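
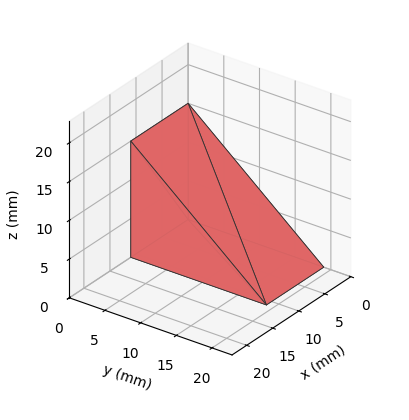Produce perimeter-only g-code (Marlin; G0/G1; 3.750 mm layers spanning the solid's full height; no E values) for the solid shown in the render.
Reading the render: the shape is a wedge (ramp): 11 × 19 mm base, rising to 15 mm along the y=0 edge and sloping linearly to z=0 at y=19 (dimensions read to the nearest mm from the axis ticks). For the g-code, the solid's height is divided into equal slices at the stated Δz and each level perimeter traced with G1 moves after a G0 lift.

; perimeter-only toolpath
G21 ; units = mm
G90 ; absolute positioning
G28 ; home
; layer 1
G0 Z3.750
G0 X0.000 Y0.000
G1 X11.000 Y0.000
G1 X11.000 Y14.250
G1 X0.000 Y14.250
G1 X0.000 Y0.000
; layer 2
G0 Z7.500
G0 X0.000 Y0.000
G1 X11.000 Y0.000
G1 X11.000 Y9.500
G1 X0.000 Y9.500
G1 X0.000 Y0.000
; layer 3
G0 Z11.250
G0 X0.000 Y0.000
G1 X11.000 Y0.000
G1 X11.000 Y4.750
G1 X0.000 Y4.750
G1 X0.000 Y0.000
M2 ; end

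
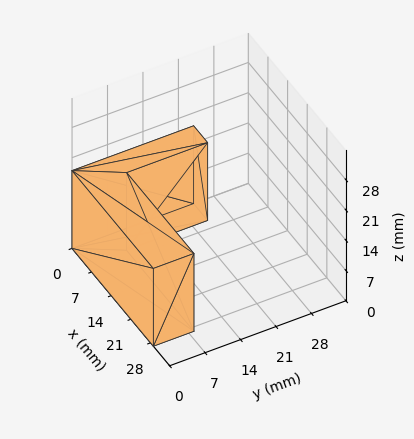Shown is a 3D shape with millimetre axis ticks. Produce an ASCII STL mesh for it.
Reading the render: the shape is an L-shaped prism: outer 29 × 24 mm, arm thicknesses ≈ 8 mm (horizontal) and 5 mm (vertical), extruded 18 mm in z (dimensions read to the nearest mm from the axis ticks). For the STL, each face is triangulated and given an outward normal.

solid part
  facet normal 0.0000 0.0000 -1.0000
    outer loop
      vertex 29.0 8.0 0.0
      vertex 29.0 0.0 0.0
      vertex 0.0 0.0 0.0
    endloop
  endfacet
  facet normal 0.0000 0.0000 -1.0000
    outer loop
      vertex 5.0 8.0 0.0
      vertex 29.0 8.0 0.0
      vertex 0.0 0.0 0.0
    endloop
  endfacet
  facet normal 0.0000 0.0000 -1.0000
    outer loop
      vertex 5.0 24.0 0.0
      vertex 5.0 8.0 0.0
      vertex 0.0 0.0 0.0
    endloop
  endfacet
  facet normal 0.0000 0.0000 -1.0000
    outer loop
      vertex 0.0 24.0 0.0
      vertex 5.0 24.0 0.0
      vertex 0.0 0.0 0.0
    endloop
  endfacet
  facet normal 0.0000 0.0000 1.0000
    outer loop
      vertex 0.0 0.0 18.0
      vertex 29.0 0.0 18.0
      vertex 29.0 8.0 18.0
    endloop
  endfacet
  facet normal 0.0000 0.0000 1.0000
    outer loop
      vertex 0.0 0.0 18.0
      vertex 29.0 8.0 18.0
      vertex 5.0 8.0 18.0
    endloop
  endfacet
  facet normal 0.0000 0.0000 1.0000
    outer loop
      vertex 0.0 0.0 18.0
      vertex 5.0 8.0 18.0
      vertex 5.0 24.0 18.0
    endloop
  endfacet
  facet normal 0.0000 0.0000 1.0000
    outer loop
      vertex 0.0 0.0 18.0
      vertex 5.0 24.0 18.0
      vertex 0.0 24.0 18.0
    endloop
  endfacet
  facet normal 0.0000 -1.0000 0.0000
    outer loop
      vertex 0.0 0.0 0.0
      vertex 29.0 0.0 0.0
      vertex 29.0 0.0 18.0
    endloop
  endfacet
  facet normal 0.0000 -1.0000 0.0000
    outer loop
      vertex 0.0 0.0 0.0
      vertex 29.0 0.0 18.0
      vertex 0.0 0.0 18.0
    endloop
  endfacet
  facet normal 1.0000 0.0000 0.0000
    outer loop
      vertex 29.0 0.0 0.0
      vertex 29.0 8.0 0.0
      vertex 29.0 8.0 18.0
    endloop
  endfacet
  facet normal 1.0000 0.0000 0.0000
    outer loop
      vertex 29.0 0.0 0.0
      vertex 29.0 8.0 18.0
      vertex 29.0 0.0 18.0
    endloop
  endfacet
  facet normal 0.0000 1.0000 0.0000
    outer loop
      vertex 29.0 8.0 0.0
      vertex 5.0 8.0 0.0
      vertex 5.0 8.0 18.0
    endloop
  endfacet
  facet normal 0.0000 1.0000 0.0000
    outer loop
      vertex 29.0 8.0 0.0
      vertex 5.0 8.0 18.0
      vertex 29.0 8.0 18.0
    endloop
  endfacet
  facet normal 1.0000 0.0000 0.0000
    outer loop
      vertex 5.0 8.0 0.0
      vertex 5.0 24.0 0.0
      vertex 5.0 24.0 18.0
    endloop
  endfacet
  facet normal 1.0000 0.0000 0.0000
    outer loop
      vertex 5.0 8.0 0.0
      vertex 5.0 24.0 18.0
      vertex 5.0 8.0 18.0
    endloop
  endfacet
  facet normal 0.0000 1.0000 0.0000
    outer loop
      vertex 5.0 24.0 0.0
      vertex 0.0 24.0 0.0
      vertex 0.0 24.0 18.0
    endloop
  endfacet
  facet normal 0.0000 1.0000 0.0000
    outer loop
      vertex 5.0 24.0 0.0
      vertex 0.0 24.0 18.0
      vertex 5.0 24.0 18.0
    endloop
  endfacet
  facet normal -1.0000 0.0000 0.0000
    outer loop
      vertex 0.0 24.0 0.0
      vertex 0.0 0.0 0.0
      vertex 0.0 0.0 18.0
    endloop
  endfacet
  facet normal -1.0000 0.0000 0.0000
    outer loop
      vertex 0.0 24.0 0.0
      vertex 0.0 0.0 18.0
      vertex 0.0 24.0 18.0
    endloop
  endfacet
endsolid part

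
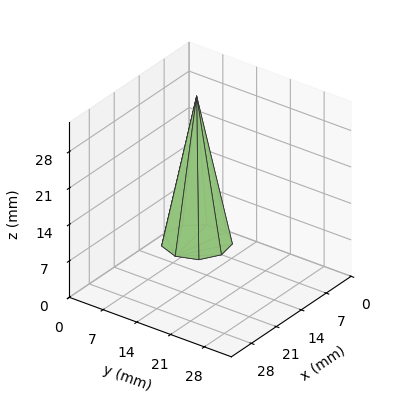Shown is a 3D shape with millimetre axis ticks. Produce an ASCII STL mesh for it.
Reading the render: the shape is a regular 9-sided pyramid, base circumscribed radius ≈ 6 mm, apex at z ≈ 28 mm (dimensions read to the nearest mm from the axis ticks). For the STL, each face is triangulated and given an outward normal.

solid part
  facet normal 0.0000 0.0000 -1.0000
    outer loop
      vertex 7.042 11.909 0.000
      vertex 10.596 9.857 0.000
      vertex 12.000 6.000 0.000
    endloop
  endfacet
  facet normal 0.0000 0.0000 -1.0000
    outer loop
      vertex 3.000 11.196 0.000
      vertex 7.042 11.909 0.000
      vertex 12.000 6.000 0.000
    endloop
  endfacet
  facet normal 0.0000 0.0000 -1.0000
    outer loop
      vertex 0.362 8.052 0.000
      vertex 3.000 11.196 0.000
      vertex 12.000 6.000 0.000
    endloop
  endfacet
  facet normal 0.0000 0.0000 -1.0000
    outer loop
      vertex 0.362 3.948 0.000
      vertex 0.362 8.052 0.000
      vertex 12.000 6.000 0.000
    endloop
  endfacet
  facet normal 0.0000 0.0000 -1.0000
    outer loop
      vertex 3.000 0.804 0.000
      vertex 0.362 3.948 0.000
      vertex 12.000 6.000 0.000
    endloop
  endfacet
  facet normal 0.0000 0.0000 -1.0000
    outer loop
      vertex 7.042 0.091 0.000
      vertex 3.000 0.804 0.000
      vertex 12.000 6.000 0.000
    endloop
  endfacet
  facet normal 0.0000 0.0000 -1.0000
    outer loop
      vertex 10.596 2.143 0.000
      vertex 7.042 0.091 0.000
      vertex 12.000 6.000 0.000
    endloop
  endfacet
  facet normal 0.9212 0.3353 0.1974
    outer loop
      vertex 12.000 6.000 0.000
      vertex 10.596 9.857 0.000
      vertex 6.000 6.000 28.000
    endloop
  endfacet
  facet normal 0.4902 0.8490 0.1974
    outer loop
      vertex 10.596 9.857 0.000
      vertex 7.042 11.909 0.000
      vertex 6.000 6.000 28.000
    endloop
  endfacet
  facet normal -0.1703 0.9654 0.1974
    outer loop
      vertex 7.042 11.909 0.000
      vertex 3.000 11.196 0.000
      vertex 6.000 6.000 28.000
    endloop
  endfacet
  facet normal -0.7510 0.6301 0.1974
    outer loop
      vertex 3.000 11.196 0.000
      vertex 0.362 8.052 0.000
      vertex 6.000 6.000 28.000
    endloop
  endfacet
  facet normal -0.9803 0.0000 0.1974
    outer loop
      vertex 0.362 8.052 0.000
      vertex 0.362 3.948 0.000
      vertex 6.000 6.000 28.000
    endloop
  endfacet
  facet normal -0.7510 -0.6301 0.1974
    outer loop
      vertex 0.362 3.948 0.000
      vertex 3.000 0.804 0.000
      vertex 6.000 6.000 28.000
    endloop
  endfacet
  facet normal -0.1703 -0.9654 0.1974
    outer loop
      vertex 3.000 0.804 0.000
      vertex 7.042 0.091 0.000
      vertex 6.000 6.000 28.000
    endloop
  endfacet
  facet normal 0.4902 -0.8490 0.1974
    outer loop
      vertex 7.042 0.091 0.000
      vertex 10.596 2.143 0.000
      vertex 6.000 6.000 28.000
    endloop
  endfacet
  facet normal 0.9212 -0.3353 0.1974
    outer loop
      vertex 10.596 2.143 0.000
      vertex 12.000 6.000 0.000
      vertex 6.000 6.000 28.000
    endloop
  endfacet
endsolid part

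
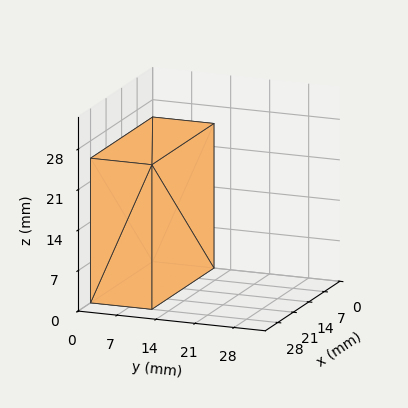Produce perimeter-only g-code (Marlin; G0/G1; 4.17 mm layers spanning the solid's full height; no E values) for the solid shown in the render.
Reading the render: the shape is a rectangular box, roughly 28 × 11 mm footprint and 25 mm tall (dimensions read to the nearest mm from the axis ticks). For the g-code, the solid's height is divided into equal slices at the stated Δz and each level perimeter traced with G1 moves after a G0 lift.

; perimeter-only toolpath
G21 ; units = mm
G90 ; absolute positioning
G28 ; home
; layer 1
G0 Z4.17
G0 X0.00 Y0.00
G1 X28.00 Y0.00
G1 X28.00 Y11.00
G1 X0.00 Y11.00
G1 X0.00 Y0.00
; layer 2
G0 Z8.33
G0 X0.00 Y0.00
G1 X28.00 Y0.00
G1 X28.00 Y11.00
G1 X0.00 Y11.00
G1 X0.00 Y0.00
; layer 3
G0 Z12.50
G0 X0.00 Y0.00
G1 X28.00 Y0.00
G1 X28.00 Y11.00
G1 X0.00 Y11.00
G1 X0.00 Y0.00
; layer 4
G0 Z16.67
G0 X0.00 Y0.00
G1 X28.00 Y0.00
G1 X28.00 Y11.00
G1 X0.00 Y11.00
G1 X0.00 Y0.00
; layer 5
G0 Z20.83
G0 X0.00 Y0.00
G1 X28.00 Y0.00
G1 X28.00 Y11.00
G1 X0.00 Y11.00
G1 X0.00 Y0.00
; layer 6
G0 Z25.00
G0 X0.00 Y0.00
G1 X28.00 Y0.00
G1 X28.00 Y11.00
G1 X0.00 Y11.00
G1 X0.00 Y0.00
M2 ; end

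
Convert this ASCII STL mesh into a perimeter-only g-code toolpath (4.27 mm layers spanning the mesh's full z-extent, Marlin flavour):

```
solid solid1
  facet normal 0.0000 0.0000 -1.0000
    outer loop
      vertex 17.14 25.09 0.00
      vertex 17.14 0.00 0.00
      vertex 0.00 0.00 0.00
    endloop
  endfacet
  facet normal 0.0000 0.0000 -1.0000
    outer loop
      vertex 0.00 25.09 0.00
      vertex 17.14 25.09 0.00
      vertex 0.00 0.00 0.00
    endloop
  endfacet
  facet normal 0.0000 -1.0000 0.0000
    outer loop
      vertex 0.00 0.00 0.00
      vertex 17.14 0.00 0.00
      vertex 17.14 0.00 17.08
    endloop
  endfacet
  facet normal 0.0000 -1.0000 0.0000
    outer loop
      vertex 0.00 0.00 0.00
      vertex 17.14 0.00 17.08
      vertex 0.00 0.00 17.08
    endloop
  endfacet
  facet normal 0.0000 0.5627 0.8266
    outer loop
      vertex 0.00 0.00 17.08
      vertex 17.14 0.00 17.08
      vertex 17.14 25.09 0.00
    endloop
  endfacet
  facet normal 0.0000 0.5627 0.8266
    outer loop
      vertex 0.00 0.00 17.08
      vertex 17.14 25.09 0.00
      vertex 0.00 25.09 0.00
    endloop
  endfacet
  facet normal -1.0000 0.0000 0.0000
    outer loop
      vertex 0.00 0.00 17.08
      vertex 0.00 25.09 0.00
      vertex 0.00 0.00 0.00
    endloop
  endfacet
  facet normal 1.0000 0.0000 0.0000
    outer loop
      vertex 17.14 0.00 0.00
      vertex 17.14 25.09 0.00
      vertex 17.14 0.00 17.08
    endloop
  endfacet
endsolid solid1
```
; perimeter-only toolpath
G21 ; units = mm
G90 ; absolute positioning
G28 ; home
; layer 1
G0 Z4.27
G0 X0.00 Y0.00
G1 X17.14 Y0.00
G1 X17.14 Y18.82
G1 X0.00 Y18.82
G1 X0.00 Y0.00
; layer 2
G0 Z8.54
G0 X0.00 Y0.00
G1 X17.14 Y0.00
G1 X17.14 Y12.54
G1 X0.00 Y12.54
G1 X0.00 Y0.00
; layer 3
G0 Z12.81
G0 X0.00 Y0.00
G1 X17.14 Y0.00
G1 X17.14 Y6.27
G1 X0.00 Y6.27
G1 X0.00 Y0.00
M2 ; end

The solid is a wedge (ramp): 17.1 × 25.1 mm base, rising to 17.1 mm along the y=0 edge and sloping linearly to z=0 at y=25.1. Slicing at Δz = 4.27 mm — 4 equal slices spanning the solid's height, so layer i sits at z = i·h/4 — gives 3 non-empty perimeters. Each is a 4-segment closed polygon; G0 lifts to the layer z and rapids to the start vertex, then G1 traces the edges. The cross-section shrinks linearly with z (the slice at the apex is degenerate and omitted).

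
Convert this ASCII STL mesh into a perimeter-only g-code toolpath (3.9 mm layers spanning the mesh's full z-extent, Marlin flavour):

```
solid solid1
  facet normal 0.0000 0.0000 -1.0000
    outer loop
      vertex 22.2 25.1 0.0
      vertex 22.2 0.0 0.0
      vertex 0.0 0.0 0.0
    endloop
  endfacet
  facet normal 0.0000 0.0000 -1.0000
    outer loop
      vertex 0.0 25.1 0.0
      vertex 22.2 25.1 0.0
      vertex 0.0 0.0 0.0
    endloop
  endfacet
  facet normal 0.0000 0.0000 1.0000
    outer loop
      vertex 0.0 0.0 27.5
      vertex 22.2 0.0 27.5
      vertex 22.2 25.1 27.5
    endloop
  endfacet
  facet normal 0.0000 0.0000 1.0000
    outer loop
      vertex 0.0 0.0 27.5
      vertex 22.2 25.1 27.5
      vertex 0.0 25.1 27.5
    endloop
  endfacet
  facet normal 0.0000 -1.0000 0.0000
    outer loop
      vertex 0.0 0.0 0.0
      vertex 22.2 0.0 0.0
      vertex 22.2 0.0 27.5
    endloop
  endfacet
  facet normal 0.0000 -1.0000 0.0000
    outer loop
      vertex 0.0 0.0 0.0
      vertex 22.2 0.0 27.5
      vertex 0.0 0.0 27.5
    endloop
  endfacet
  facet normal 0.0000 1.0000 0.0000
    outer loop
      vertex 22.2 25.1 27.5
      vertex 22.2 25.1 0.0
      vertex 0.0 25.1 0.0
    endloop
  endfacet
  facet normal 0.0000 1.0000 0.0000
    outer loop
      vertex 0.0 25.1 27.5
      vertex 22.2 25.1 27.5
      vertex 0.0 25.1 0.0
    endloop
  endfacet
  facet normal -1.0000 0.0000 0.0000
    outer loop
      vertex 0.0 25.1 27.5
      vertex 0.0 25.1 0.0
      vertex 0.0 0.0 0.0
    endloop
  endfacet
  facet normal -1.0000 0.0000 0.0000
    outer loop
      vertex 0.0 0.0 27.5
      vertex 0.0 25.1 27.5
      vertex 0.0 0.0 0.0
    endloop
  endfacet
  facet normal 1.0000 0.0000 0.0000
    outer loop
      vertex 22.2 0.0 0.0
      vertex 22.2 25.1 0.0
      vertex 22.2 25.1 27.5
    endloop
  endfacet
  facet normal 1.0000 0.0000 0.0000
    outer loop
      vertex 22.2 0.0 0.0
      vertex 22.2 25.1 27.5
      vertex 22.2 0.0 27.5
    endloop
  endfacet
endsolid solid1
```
; perimeter-only toolpath
G21 ; units = mm
G90 ; absolute positioning
G28 ; home
; layer 1
G0 Z3.9
G0 X0.0 Y0.0
G1 X22.2 Y0.0
G1 X22.2 Y25.1
G1 X0.0 Y25.1
G1 X0.0 Y0.0
; layer 2
G0 Z7.9
G0 X0.0 Y0.0
G1 X22.2 Y0.0
G1 X22.2 Y25.1
G1 X0.0 Y25.1
G1 X0.0 Y0.0
; layer 3
G0 Z11.8
G0 X0.0 Y0.0
G1 X22.2 Y0.0
G1 X22.2 Y25.1
G1 X0.0 Y25.1
G1 X0.0 Y0.0
; layer 4
G0 Z15.7
G0 X0.0 Y0.0
G1 X22.2 Y0.0
G1 X22.2 Y25.1
G1 X0.0 Y25.1
G1 X0.0 Y0.0
; layer 5
G0 Z19.6
G0 X0.0 Y0.0
G1 X22.2 Y0.0
G1 X22.2 Y25.1
G1 X0.0 Y25.1
G1 X0.0 Y0.0
; layer 6
G0 Z23.6
G0 X0.0 Y0.0
G1 X22.2 Y0.0
G1 X22.2 Y25.1
G1 X0.0 Y25.1
G1 X0.0 Y0.0
; layer 7
G0 Z27.5
G0 X0.0 Y0.0
G1 X22.2 Y0.0
G1 X22.2 Y25.1
G1 X0.0 Y25.1
G1 X0.0 Y0.0
M2 ; end

The solid is a rectangular box, roughly 22.2 × 25.1 mm footprint and 27.5 mm tall. Slicing at Δz = 3.9 mm — 7 equal slices spanning the solid's height, so layer i sits at z = i·h/7 — gives 7 non-empty perimeters. Each is a 4-segment closed polygon; G0 lifts to the layer z and rapids to the start vertex, then G1 traces the edges.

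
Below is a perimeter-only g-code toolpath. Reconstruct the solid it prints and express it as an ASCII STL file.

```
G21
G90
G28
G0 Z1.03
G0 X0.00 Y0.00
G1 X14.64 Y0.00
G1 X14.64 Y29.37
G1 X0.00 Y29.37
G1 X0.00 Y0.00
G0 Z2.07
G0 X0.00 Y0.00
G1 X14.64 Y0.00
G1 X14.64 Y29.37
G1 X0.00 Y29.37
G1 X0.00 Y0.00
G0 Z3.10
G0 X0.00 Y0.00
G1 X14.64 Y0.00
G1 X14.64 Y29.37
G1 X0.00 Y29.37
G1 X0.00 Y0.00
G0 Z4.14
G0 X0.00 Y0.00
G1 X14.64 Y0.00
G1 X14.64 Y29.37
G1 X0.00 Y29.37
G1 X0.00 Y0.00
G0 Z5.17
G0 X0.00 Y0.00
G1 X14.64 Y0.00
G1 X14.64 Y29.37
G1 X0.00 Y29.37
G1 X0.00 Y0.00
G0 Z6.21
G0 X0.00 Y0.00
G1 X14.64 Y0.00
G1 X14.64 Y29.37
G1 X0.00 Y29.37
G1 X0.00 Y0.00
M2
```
solid part
  facet normal 0.0000 0.0000 -1.0000
    outer loop
      vertex 14.64 29.37 0.00
      vertex 14.64 0.00 0.00
      vertex 0.00 0.00 0.00
    endloop
  endfacet
  facet normal 0.0000 0.0000 -1.0000
    outer loop
      vertex 0.00 29.37 0.00
      vertex 14.64 29.37 0.00
      vertex 0.00 0.00 0.00
    endloop
  endfacet
  facet normal 0.0000 0.0000 1.0000
    outer loop
      vertex 0.00 0.00 6.21
      vertex 14.64 0.00 6.21
      vertex 14.64 29.37 6.21
    endloop
  endfacet
  facet normal 0.0000 0.0000 1.0000
    outer loop
      vertex 0.00 0.00 6.21
      vertex 14.64 29.37 6.21
      vertex 0.00 29.37 6.21
    endloop
  endfacet
  facet normal 0.0000 -1.0000 0.0000
    outer loop
      vertex 0.00 0.00 0.00
      vertex 14.64 0.00 0.00
      vertex 14.64 0.00 6.21
    endloop
  endfacet
  facet normal 0.0000 -1.0000 0.0000
    outer loop
      vertex 0.00 0.00 0.00
      vertex 14.64 0.00 6.21
      vertex 0.00 0.00 6.21
    endloop
  endfacet
  facet normal 0.0000 1.0000 0.0000
    outer loop
      vertex 14.64 29.37 6.21
      vertex 14.64 29.37 0.00
      vertex 0.00 29.37 0.00
    endloop
  endfacet
  facet normal 0.0000 1.0000 0.0000
    outer loop
      vertex 0.00 29.37 6.21
      vertex 14.64 29.37 6.21
      vertex 0.00 29.37 0.00
    endloop
  endfacet
  facet normal -1.0000 0.0000 0.0000
    outer loop
      vertex 0.00 29.37 6.21
      vertex 0.00 29.37 0.00
      vertex 0.00 0.00 0.00
    endloop
  endfacet
  facet normal -1.0000 0.0000 0.0000
    outer loop
      vertex 0.00 0.00 6.21
      vertex 0.00 29.37 6.21
      vertex 0.00 0.00 0.00
    endloop
  endfacet
  facet normal 1.0000 0.0000 0.0000
    outer loop
      vertex 14.64 0.00 0.00
      vertex 14.64 29.37 0.00
      vertex 14.64 29.37 6.21
    endloop
  endfacet
  facet normal 1.0000 0.0000 0.0000
    outer loop
      vertex 14.64 0.00 0.00
      vertex 14.64 29.37 6.21
      vertex 14.64 0.00 6.21
    endloop
  endfacet
endsolid part

The G0 Z moves step by Δz≈1.03 mm. Every layer's G1 loop is the same polygon, so the solid is a straight extrusion of it from z=0 to z≈6.21. Closing with flat bottom and top caps and triangulating gives 12 facets — a rectangular box, roughly 14.6 × 29.4 mm footprint and 6.21 mm tall.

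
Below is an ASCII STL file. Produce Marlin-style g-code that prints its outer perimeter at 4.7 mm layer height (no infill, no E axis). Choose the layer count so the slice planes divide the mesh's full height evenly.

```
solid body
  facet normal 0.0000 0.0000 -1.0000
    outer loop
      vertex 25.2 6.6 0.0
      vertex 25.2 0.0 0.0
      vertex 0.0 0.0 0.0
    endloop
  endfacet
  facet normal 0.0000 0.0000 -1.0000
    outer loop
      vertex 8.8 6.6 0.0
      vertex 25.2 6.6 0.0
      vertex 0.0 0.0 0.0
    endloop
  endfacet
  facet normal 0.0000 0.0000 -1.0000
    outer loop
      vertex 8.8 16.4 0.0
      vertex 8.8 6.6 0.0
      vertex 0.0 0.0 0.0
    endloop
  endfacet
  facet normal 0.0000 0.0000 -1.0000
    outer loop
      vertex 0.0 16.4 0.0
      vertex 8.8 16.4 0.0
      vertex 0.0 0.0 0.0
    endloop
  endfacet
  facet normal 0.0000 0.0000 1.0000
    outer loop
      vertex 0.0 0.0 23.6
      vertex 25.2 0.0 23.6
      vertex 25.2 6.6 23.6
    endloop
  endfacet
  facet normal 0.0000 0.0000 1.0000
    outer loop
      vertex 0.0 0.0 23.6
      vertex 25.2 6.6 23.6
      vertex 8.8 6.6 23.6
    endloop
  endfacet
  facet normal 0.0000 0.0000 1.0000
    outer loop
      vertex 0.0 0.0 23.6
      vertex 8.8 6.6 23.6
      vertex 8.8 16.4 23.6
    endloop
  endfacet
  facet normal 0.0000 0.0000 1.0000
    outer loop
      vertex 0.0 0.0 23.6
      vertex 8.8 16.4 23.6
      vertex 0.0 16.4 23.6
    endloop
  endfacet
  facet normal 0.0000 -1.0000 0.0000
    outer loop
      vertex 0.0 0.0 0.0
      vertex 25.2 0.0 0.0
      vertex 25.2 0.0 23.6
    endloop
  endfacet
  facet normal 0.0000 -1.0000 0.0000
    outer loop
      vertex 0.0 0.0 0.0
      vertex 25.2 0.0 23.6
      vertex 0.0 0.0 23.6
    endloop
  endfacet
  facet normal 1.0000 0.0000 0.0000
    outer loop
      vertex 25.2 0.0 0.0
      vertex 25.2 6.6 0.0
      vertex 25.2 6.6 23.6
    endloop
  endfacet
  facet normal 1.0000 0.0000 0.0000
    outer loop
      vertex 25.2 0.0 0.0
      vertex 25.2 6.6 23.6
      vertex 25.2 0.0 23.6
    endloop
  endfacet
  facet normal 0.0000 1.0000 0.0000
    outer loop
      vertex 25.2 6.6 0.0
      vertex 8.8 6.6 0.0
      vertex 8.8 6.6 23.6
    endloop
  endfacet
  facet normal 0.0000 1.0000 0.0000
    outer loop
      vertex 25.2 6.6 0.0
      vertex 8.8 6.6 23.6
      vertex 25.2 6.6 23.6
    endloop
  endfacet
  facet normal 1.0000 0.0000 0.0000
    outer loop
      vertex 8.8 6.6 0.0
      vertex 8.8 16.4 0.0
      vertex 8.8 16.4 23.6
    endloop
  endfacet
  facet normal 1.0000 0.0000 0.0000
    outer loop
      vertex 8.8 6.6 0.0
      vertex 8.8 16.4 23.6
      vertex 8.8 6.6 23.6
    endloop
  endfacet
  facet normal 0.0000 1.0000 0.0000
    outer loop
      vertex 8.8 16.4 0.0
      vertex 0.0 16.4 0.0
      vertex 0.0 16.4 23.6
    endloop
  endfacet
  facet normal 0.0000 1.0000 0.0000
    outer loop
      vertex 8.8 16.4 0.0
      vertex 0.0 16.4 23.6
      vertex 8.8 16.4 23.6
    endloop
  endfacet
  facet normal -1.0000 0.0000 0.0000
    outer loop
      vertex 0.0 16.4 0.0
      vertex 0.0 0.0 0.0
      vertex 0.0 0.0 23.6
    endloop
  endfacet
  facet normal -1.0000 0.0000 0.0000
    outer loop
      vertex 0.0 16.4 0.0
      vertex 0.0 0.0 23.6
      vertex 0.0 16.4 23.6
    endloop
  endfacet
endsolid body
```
; perimeter-only toolpath
G21 ; units = mm
G90 ; absolute positioning
G28 ; home
; layer 1
G0 Z4.7
G0 X0.0 Y0.0
G1 X25.2 Y0.0
G1 X25.2 Y6.6
G1 X8.8 Y6.6
G1 X8.8 Y16.4
G1 X0.0 Y16.4
G1 X0.0 Y0.0
; layer 2
G0 Z9.4
G0 X0.0 Y0.0
G1 X25.2 Y0.0
G1 X25.2 Y6.6
G1 X8.8 Y6.6
G1 X8.8 Y16.4
G1 X0.0 Y16.4
G1 X0.0 Y0.0
; layer 3
G0 Z14.2
G0 X0.0 Y0.0
G1 X25.2 Y0.0
G1 X25.2 Y6.6
G1 X8.8 Y6.6
G1 X8.8 Y16.4
G1 X0.0 Y16.4
G1 X0.0 Y0.0
; layer 4
G0 Z18.9
G0 X0.0 Y0.0
G1 X25.2 Y0.0
G1 X25.2 Y6.6
G1 X8.8 Y6.6
G1 X8.8 Y16.4
G1 X0.0 Y16.4
G1 X0.0 Y0.0
; layer 5
G0 Z23.6
G0 X0.0 Y0.0
G1 X25.2 Y0.0
G1 X25.2 Y6.6
G1 X8.8 Y6.6
G1 X8.8 Y16.4
G1 X0.0 Y16.4
G1 X0.0 Y0.0
M2 ; end

The solid is an L-shaped prism: outer 25.2 × 16.4 mm, arm thicknesses ≈ 6.6 mm (horizontal) and 8.8 mm (vertical), extruded 23.6 mm in z. Slicing at Δz = 4.7 mm — 5 equal slices spanning the solid's height, so layer i sits at z = i·h/5 — gives 5 non-empty perimeters. Each is a 6-segment closed polygon; G0 lifts to the layer z and rapids to the start vertex, then G1 traces the edges.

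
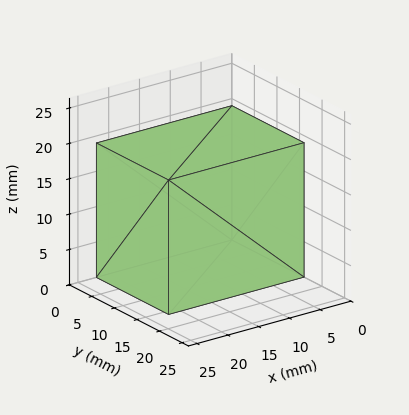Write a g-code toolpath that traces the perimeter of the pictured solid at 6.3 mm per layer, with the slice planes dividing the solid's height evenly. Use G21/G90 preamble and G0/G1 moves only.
Reading the render: the shape is a rectangular box, roughly 22 × 16 mm footprint and 19 mm tall (dimensions read to the nearest mm from the axis ticks). For the g-code, the solid's height is divided into equal slices at the stated Δz and each level perimeter traced with G1 moves after a G0 lift.

; perimeter-only toolpath
G21 ; units = mm
G90 ; absolute positioning
G28 ; home
; layer 1
G0 Z6.3
G0 X0.0 Y0.0
G1 X22.0 Y0.0
G1 X22.0 Y16.0
G1 X0.0 Y16.0
G1 X0.0 Y0.0
; layer 2
G0 Z12.7
G0 X0.0 Y0.0
G1 X22.0 Y0.0
G1 X22.0 Y16.0
G1 X0.0 Y16.0
G1 X0.0 Y0.0
; layer 3
G0 Z19.0
G0 X0.0 Y0.0
G1 X22.0 Y0.0
G1 X22.0 Y16.0
G1 X0.0 Y16.0
G1 X0.0 Y0.0
M2 ; end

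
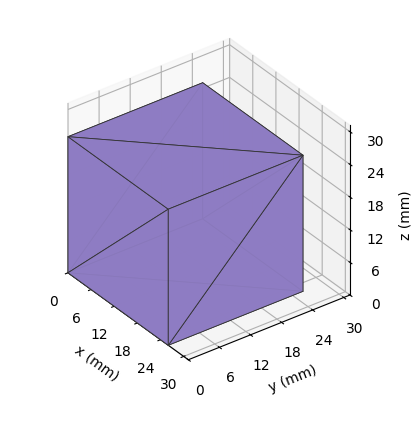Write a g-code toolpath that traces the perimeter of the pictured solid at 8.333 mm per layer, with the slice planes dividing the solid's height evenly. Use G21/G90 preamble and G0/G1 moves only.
Reading the render: the shape is a rectangular box, roughly 26 × 26 mm footprint and 25 mm tall (dimensions read to the nearest mm from the axis ticks). For the g-code, the solid's height is divided into equal slices at the stated Δz and each level perimeter traced with G1 moves after a G0 lift.

; perimeter-only toolpath
G21 ; units = mm
G90 ; absolute positioning
G28 ; home
; layer 1
G0 Z8.333
G0 X0.000 Y0.000
G1 X26.000 Y0.000
G1 X26.000 Y26.000
G1 X0.000 Y26.000
G1 X0.000 Y0.000
; layer 2
G0 Z16.667
G0 X0.000 Y0.000
G1 X26.000 Y0.000
G1 X26.000 Y26.000
G1 X0.000 Y26.000
G1 X0.000 Y0.000
; layer 3
G0 Z25.000
G0 X0.000 Y0.000
G1 X26.000 Y0.000
G1 X26.000 Y26.000
G1 X0.000 Y26.000
G1 X0.000 Y0.000
M2 ; end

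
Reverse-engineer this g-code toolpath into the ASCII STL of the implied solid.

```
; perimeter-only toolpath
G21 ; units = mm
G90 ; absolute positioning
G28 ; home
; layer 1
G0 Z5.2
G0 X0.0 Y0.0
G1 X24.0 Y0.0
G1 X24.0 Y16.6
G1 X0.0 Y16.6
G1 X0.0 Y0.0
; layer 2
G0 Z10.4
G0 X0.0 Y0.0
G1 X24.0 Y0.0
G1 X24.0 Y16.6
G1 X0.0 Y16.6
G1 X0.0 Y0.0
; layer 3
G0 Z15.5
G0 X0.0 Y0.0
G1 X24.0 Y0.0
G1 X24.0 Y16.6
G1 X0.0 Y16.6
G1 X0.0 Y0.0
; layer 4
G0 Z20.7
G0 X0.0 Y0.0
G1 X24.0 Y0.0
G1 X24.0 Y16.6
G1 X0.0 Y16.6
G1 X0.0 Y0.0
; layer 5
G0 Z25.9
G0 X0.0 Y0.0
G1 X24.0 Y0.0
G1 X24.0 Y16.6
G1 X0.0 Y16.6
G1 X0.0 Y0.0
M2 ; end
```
solid part
  facet normal 0.0000 0.0000 -1.0000
    outer loop
      vertex 24.0 16.6 0.0
      vertex 24.0 0.0 0.0
      vertex 0.0 0.0 0.0
    endloop
  endfacet
  facet normal 0.0000 0.0000 -1.0000
    outer loop
      vertex 0.0 16.6 0.0
      vertex 24.0 16.6 0.0
      vertex 0.0 0.0 0.0
    endloop
  endfacet
  facet normal 0.0000 0.0000 1.0000
    outer loop
      vertex 0.0 0.0 25.9
      vertex 24.0 0.0 25.9
      vertex 24.0 16.6 25.9
    endloop
  endfacet
  facet normal 0.0000 0.0000 1.0000
    outer loop
      vertex 0.0 0.0 25.9
      vertex 24.0 16.6 25.9
      vertex 0.0 16.6 25.9
    endloop
  endfacet
  facet normal 0.0000 -1.0000 0.0000
    outer loop
      vertex 0.0 0.0 0.0
      vertex 24.0 0.0 0.0
      vertex 24.0 0.0 25.9
    endloop
  endfacet
  facet normal 0.0000 -1.0000 0.0000
    outer loop
      vertex 0.0 0.0 0.0
      vertex 24.0 0.0 25.9
      vertex 0.0 0.0 25.9
    endloop
  endfacet
  facet normal 0.0000 1.0000 0.0000
    outer loop
      vertex 24.0 16.6 25.9
      vertex 24.0 16.6 0.0
      vertex 0.0 16.6 0.0
    endloop
  endfacet
  facet normal 0.0000 1.0000 0.0000
    outer loop
      vertex 0.0 16.6 25.9
      vertex 24.0 16.6 25.9
      vertex 0.0 16.6 0.0
    endloop
  endfacet
  facet normal -1.0000 0.0000 0.0000
    outer loop
      vertex 0.0 16.6 25.9
      vertex 0.0 16.6 0.0
      vertex 0.0 0.0 0.0
    endloop
  endfacet
  facet normal -1.0000 0.0000 0.0000
    outer loop
      vertex 0.0 0.0 25.9
      vertex 0.0 16.6 25.9
      vertex 0.0 0.0 0.0
    endloop
  endfacet
  facet normal 1.0000 0.0000 0.0000
    outer loop
      vertex 24.0 0.0 0.0
      vertex 24.0 16.6 0.0
      vertex 24.0 16.6 25.9
    endloop
  endfacet
  facet normal 1.0000 0.0000 0.0000
    outer loop
      vertex 24.0 0.0 0.0
      vertex 24.0 16.6 25.9
      vertex 24.0 0.0 25.9
    endloop
  endfacet
endsolid part

The G0 Z moves step by Δz≈5.2 mm. Every layer's G1 loop is the same polygon, so the solid is a straight extrusion of it from z=0 to z≈25.9. Closing with flat bottom and top caps and triangulating gives 12 facets — a rectangular box, roughly 24 × 16.6 mm footprint and 25.9 mm tall.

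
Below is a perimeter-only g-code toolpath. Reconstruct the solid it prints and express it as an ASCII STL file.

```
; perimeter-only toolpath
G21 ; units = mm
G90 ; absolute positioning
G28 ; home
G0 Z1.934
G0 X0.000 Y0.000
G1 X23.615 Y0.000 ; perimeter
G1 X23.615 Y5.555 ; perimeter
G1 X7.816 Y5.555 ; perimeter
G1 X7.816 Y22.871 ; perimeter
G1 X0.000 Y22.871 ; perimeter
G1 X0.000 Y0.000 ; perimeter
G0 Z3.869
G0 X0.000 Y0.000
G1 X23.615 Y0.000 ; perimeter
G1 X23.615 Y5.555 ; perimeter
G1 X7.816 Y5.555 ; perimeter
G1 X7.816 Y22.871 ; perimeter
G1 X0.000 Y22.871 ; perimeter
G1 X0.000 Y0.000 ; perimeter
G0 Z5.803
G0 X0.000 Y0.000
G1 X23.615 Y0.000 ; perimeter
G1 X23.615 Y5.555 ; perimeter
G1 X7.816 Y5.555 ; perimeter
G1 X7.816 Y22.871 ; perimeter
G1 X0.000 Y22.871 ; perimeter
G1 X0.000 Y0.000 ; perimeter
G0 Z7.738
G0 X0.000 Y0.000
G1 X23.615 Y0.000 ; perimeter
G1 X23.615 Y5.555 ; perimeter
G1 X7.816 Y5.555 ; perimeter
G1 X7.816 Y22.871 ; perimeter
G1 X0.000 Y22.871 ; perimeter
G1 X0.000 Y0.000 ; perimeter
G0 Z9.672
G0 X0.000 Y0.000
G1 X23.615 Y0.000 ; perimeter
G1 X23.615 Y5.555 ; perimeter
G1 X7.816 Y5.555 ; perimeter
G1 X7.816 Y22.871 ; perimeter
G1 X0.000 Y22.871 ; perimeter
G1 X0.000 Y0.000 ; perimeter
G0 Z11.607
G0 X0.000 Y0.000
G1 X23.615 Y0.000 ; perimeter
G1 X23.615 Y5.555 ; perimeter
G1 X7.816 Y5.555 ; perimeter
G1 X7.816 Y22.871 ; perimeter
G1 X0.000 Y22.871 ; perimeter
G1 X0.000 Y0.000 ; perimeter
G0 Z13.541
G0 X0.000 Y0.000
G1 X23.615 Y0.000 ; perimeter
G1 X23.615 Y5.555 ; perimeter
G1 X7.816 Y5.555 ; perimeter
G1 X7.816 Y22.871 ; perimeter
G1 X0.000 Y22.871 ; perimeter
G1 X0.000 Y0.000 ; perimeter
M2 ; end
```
solid part
  facet normal 0.0000 0.0000 -1.0000
    outer loop
      vertex 23.615 5.555 0.000
      vertex 23.615 0.000 0.000
      vertex 0.000 0.000 0.000
    endloop
  endfacet
  facet normal 0.0000 0.0000 -1.0000
    outer loop
      vertex 7.816 5.555 0.000
      vertex 23.615 5.555 0.000
      vertex 0.000 0.000 0.000
    endloop
  endfacet
  facet normal 0.0000 0.0000 -1.0000
    outer loop
      vertex 7.816 22.871 0.000
      vertex 7.816 5.555 0.000
      vertex 0.000 0.000 0.000
    endloop
  endfacet
  facet normal 0.0000 0.0000 -1.0000
    outer loop
      vertex 0.000 22.871 0.000
      vertex 7.816 22.871 0.000
      vertex 0.000 0.000 0.000
    endloop
  endfacet
  facet normal 0.0000 0.0000 1.0000
    outer loop
      vertex 0.000 0.000 13.541
      vertex 23.615 0.000 13.541
      vertex 23.615 5.555 13.541
    endloop
  endfacet
  facet normal 0.0000 0.0000 1.0000
    outer loop
      vertex 0.000 0.000 13.541
      vertex 23.615 5.555 13.541
      vertex 7.816 5.555 13.541
    endloop
  endfacet
  facet normal 0.0000 0.0000 1.0000
    outer loop
      vertex 0.000 0.000 13.541
      vertex 7.816 5.555 13.541
      vertex 7.816 22.871 13.541
    endloop
  endfacet
  facet normal 0.0000 0.0000 1.0000
    outer loop
      vertex 0.000 0.000 13.541
      vertex 7.816 22.871 13.541
      vertex 0.000 22.871 13.541
    endloop
  endfacet
  facet normal 0.0000 -1.0000 0.0000
    outer loop
      vertex 0.000 0.000 0.000
      vertex 23.615 0.000 0.000
      vertex 23.615 0.000 13.541
    endloop
  endfacet
  facet normal 0.0000 -1.0000 0.0000
    outer loop
      vertex 0.000 0.000 0.000
      vertex 23.615 0.000 13.541
      vertex 0.000 0.000 13.541
    endloop
  endfacet
  facet normal 1.0000 0.0000 0.0000
    outer loop
      vertex 23.615 0.000 0.000
      vertex 23.615 5.555 0.000
      vertex 23.615 5.555 13.541
    endloop
  endfacet
  facet normal 1.0000 0.0000 0.0000
    outer loop
      vertex 23.615 0.000 0.000
      vertex 23.615 5.555 13.541
      vertex 23.615 0.000 13.541
    endloop
  endfacet
  facet normal 0.0000 1.0000 0.0000
    outer loop
      vertex 23.615 5.555 0.000
      vertex 7.816 5.555 0.000
      vertex 7.816 5.555 13.541
    endloop
  endfacet
  facet normal 0.0000 1.0000 0.0000
    outer loop
      vertex 23.615 5.555 0.000
      vertex 7.816 5.555 13.541
      vertex 23.615 5.555 13.541
    endloop
  endfacet
  facet normal 1.0000 0.0000 0.0000
    outer loop
      vertex 7.816 5.555 0.000
      vertex 7.816 22.871 0.000
      vertex 7.816 22.871 13.541
    endloop
  endfacet
  facet normal 1.0000 0.0000 0.0000
    outer loop
      vertex 7.816 5.555 0.000
      vertex 7.816 22.871 13.541
      vertex 7.816 5.555 13.541
    endloop
  endfacet
  facet normal 0.0000 1.0000 0.0000
    outer loop
      vertex 7.816 22.871 0.000
      vertex 0.000 22.871 0.000
      vertex 0.000 22.871 13.541
    endloop
  endfacet
  facet normal 0.0000 1.0000 0.0000
    outer loop
      vertex 7.816 22.871 0.000
      vertex 0.000 22.871 13.541
      vertex 7.816 22.871 13.541
    endloop
  endfacet
  facet normal -1.0000 0.0000 0.0000
    outer loop
      vertex 0.000 22.871 0.000
      vertex 0.000 0.000 0.000
      vertex 0.000 0.000 13.541
    endloop
  endfacet
  facet normal -1.0000 0.0000 0.0000
    outer loop
      vertex 0.000 22.871 0.000
      vertex 0.000 0.000 13.541
      vertex 0.000 22.871 13.541
    endloop
  endfacet
endsolid part

The G0 Z moves step by Δz≈1.934 mm. Every layer's G1 loop is the same polygon, so the solid is a straight extrusion of it from z=0 to z≈13.5. Closing with flat bottom and top caps and triangulating gives 20 facets — an L-shaped prism: outer 23.6 × 22.9 mm, arm thicknesses ≈ 5.55 mm (horizontal) and 7.82 mm (vertical), extruded 13.5 mm in z.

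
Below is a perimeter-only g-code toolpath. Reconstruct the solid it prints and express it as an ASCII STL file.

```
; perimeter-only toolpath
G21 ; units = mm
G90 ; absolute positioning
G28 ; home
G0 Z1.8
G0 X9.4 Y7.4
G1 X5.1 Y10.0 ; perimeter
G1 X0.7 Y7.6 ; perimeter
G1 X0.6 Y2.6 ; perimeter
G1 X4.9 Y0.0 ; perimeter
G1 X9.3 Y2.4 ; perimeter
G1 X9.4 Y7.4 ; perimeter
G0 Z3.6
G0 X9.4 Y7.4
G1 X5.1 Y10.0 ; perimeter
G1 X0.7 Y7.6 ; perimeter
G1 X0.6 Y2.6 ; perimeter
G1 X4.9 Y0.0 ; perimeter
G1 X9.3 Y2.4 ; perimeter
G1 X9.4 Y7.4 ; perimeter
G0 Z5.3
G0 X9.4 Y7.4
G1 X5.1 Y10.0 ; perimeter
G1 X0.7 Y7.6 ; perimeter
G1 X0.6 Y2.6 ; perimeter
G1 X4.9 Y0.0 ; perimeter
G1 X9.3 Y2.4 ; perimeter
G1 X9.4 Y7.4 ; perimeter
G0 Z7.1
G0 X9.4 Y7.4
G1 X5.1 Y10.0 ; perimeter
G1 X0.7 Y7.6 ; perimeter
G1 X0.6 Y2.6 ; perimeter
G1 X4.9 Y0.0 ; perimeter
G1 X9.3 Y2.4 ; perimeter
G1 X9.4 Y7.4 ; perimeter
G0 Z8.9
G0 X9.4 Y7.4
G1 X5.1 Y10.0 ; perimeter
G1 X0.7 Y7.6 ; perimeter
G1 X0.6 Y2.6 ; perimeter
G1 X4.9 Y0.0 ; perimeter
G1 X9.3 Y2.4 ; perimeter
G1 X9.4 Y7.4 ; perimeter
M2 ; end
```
solid part
  facet normal 0.0000 0.0000 -1.0000
    outer loop
      vertex 0.7 7.6 0.0
      vertex 5.1 10.0 0.0
      vertex 9.4 7.4 0.0
    endloop
  endfacet
  facet normal 0.0000 0.0000 -1.0000
    outer loop
      vertex 0.6 2.6 0.0
      vertex 0.7 7.6 0.0
      vertex 9.4 7.4 0.0
    endloop
  endfacet
  facet normal 0.0000 0.0000 -1.0000
    outer loop
      vertex 4.9 0.0 0.0
      vertex 0.6 2.6 0.0
      vertex 9.4 7.4 0.0
    endloop
  endfacet
  facet normal 0.0000 0.0000 -1.0000
    outer loop
      vertex 9.3 2.4 0.0
      vertex 4.9 0.0 0.0
      vertex 9.4 7.4 0.0
    endloop
  endfacet
  facet normal 0.0000 0.0000 1.0000
    outer loop
      vertex 9.4 7.4 8.9
      vertex 5.1 10.0 8.9
      vertex 0.7 7.6 8.9
    endloop
  endfacet
  facet normal 0.0000 0.0000 1.0000
    outer loop
      vertex 9.4 7.4 8.9
      vertex 0.7 7.6 8.9
      vertex 0.6 2.6 8.9
    endloop
  endfacet
  facet normal 0.0000 0.0000 1.0000
    outer loop
      vertex 9.4 7.4 8.9
      vertex 0.6 2.6 8.9
      vertex 4.9 0.0 8.9
    endloop
  endfacet
  facet normal 0.0000 0.0000 1.0000
    outer loop
      vertex 9.4 7.4 8.9
      vertex 4.9 0.0 8.9
      vertex 9.3 2.4 8.9
    endloop
  endfacet
  facet normal 0.5174 0.8557 0.0000
    outer loop
      vertex 9.4 7.4 0.0
      vertex 5.1 10.0 0.0
      vertex 5.1 10.0 8.9
    endloop
  endfacet
  facet normal 0.5174 0.8557 0.0000
    outer loop
      vertex 9.4 7.4 0.0
      vertex 5.1 10.0 8.9
      vertex 9.4 7.4 8.9
    endloop
  endfacet
  facet normal -0.4789 0.8779 0.0000
    outer loop
      vertex 5.1 10.0 0.0
      vertex 0.7 7.6 0.0
      vertex 0.7 7.6 8.9
    endloop
  endfacet
  facet normal -0.4789 0.8779 0.0000
    outer loop
      vertex 5.1 10.0 0.0
      vertex 0.7 7.6 8.9
      vertex 5.1 10.0 8.9
    endloop
  endfacet
  facet normal -0.9998 0.0200 0.0000
    outer loop
      vertex 0.7 7.6 0.0
      vertex 0.6 2.6 0.0
      vertex 0.6 2.6 8.9
    endloop
  endfacet
  facet normal -0.9998 0.0200 0.0000
    outer loop
      vertex 0.7 7.6 0.0
      vertex 0.6 2.6 8.9
      vertex 0.7 7.6 8.9
    endloop
  endfacet
  facet normal -0.5174 -0.8557 0.0000
    outer loop
      vertex 0.6 2.6 0.0
      vertex 4.9 0.0 0.0
      vertex 4.9 0.0 8.9
    endloop
  endfacet
  facet normal -0.5174 -0.8557 0.0000
    outer loop
      vertex 0.6 2.6 0.0
      vertex 4.9 0.0 8.9
      vertex 0.6 2.6 8.9
    endloop
  endfacet
  facet normal 0.4789 -0.8779 0.0000
    outer loop
      vertex 4.9 0.0 0.0
      vertex 9.3 2.4 0.0
      vertex 9.3 2.4 8.9
    endloop
  endfacet
  facet normal 0.4789 -0.8779 0.0000
    outer loop
      vertex 4.9 0.0 0.0
      vertex 9.3 2.4 8.9
      vertex 4.9 0.0 8.9
    endloop
  endfacet
  facet normal 0.9998 -0.0200 0.0000
    outer loop
      vertex 9.3 2.4 0.0
      vertex 9.4 7.4 0.0
      vertex 9.4 7.4 8.9
    endloop
  endfacet
  facet normal 0.9998 -0.0200 0.0000
    outer loop
      vertex 9.3 2.4 0.0
      vertex 9.4 7.4 8.9
      vertex 9.3 2.4 8.9
    endloop
  endfacet
endsolid part

The G0 Z moves step by Δz≈1.8 mm. Every layer's G1 loop is the same polygon, so the solid is a straight extrusion of it from z=0 to z≈8.9. Closing with flat bottom and top caps and triangulating gives 20 facets — a regular 6-sided prism (a cylinder approximated with 6 flat sides), circumscribed radius ≈ 5 mm, height ≈ 8.9 mm.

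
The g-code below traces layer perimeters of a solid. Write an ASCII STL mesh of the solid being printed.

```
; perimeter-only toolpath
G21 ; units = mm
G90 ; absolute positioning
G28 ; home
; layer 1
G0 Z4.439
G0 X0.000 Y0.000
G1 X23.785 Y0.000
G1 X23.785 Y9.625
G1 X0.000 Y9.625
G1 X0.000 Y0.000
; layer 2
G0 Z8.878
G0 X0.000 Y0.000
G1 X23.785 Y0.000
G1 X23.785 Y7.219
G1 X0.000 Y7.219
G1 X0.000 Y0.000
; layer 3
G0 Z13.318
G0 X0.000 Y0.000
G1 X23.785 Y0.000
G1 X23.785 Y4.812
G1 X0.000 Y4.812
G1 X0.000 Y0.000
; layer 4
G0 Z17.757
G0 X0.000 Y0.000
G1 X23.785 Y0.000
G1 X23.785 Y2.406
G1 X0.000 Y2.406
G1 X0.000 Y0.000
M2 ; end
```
solid part
  facet normal 0.0000 0.0000 -1.0000
    outer loop
      vertex 23.785 12.031 0.000
      vertex 23.785 0.000 0.000
      vertex 0.000 0.000 0.000
    endloop
  endfacet
  facet normal 0.0000 0.0000 -1.0000
    outer loop
      vertex 0.000 12.031 0.000
      vertex 23.785 12.031 0.000
      vertex 0.000 0.000 0.000
    endloop
  endfacet
  facet normal 0.0000 -1.0000 0.0000
    outer loop
      vertex 0.000 0.000 0.000
      vertex 23.785 0.000 0.000
      vertex 23.785 0.000 22.196
    endloop
  endfacet
  facet normal 0.0000 -1.0000 0.0000
    outer loop
      vertex 0.000 0.000 0.000
      vertex 23.785 0.000 22.196
      vertex 0.000 0.000 22.196
    endloop
  endfacet
  facet normal 0.0000 0.8792 0.4765
    outer loop
      vertex 0.000 0.000 22.196
      vertex 23.785 0.000 22.196
      vertex 23.785 12.031 0.000
    endloop
  endfacet
  facet normal 0.0000 0.8792 0.4765
    outer loop
      vertex 0.000 0.000 22.196
      vertex 23.785 12.031 0.000
      vertex 0.000 12.031 0.000
    endloop
  endfacet
  facet normal -1.0000 0.0000 0.0000
    outer loop
      vertex 0.000 0.000 22.196
      vertex 0.000 12.031 0.000
      vertex 0.000 0.000 0.000
    endloop
  endfacet
  facet normal 1.0000 0.0000 0.0000
    outer loop
      vertex 23.785 0.000 0.000
      vertex 23.785 12.031 0.000
      vertex 23.785 0.000 22.196
    endloop
  endfacet
endsolid part

The G0 Z moves step by Δz≈4.439 mm. The G1 loops shrink linearly with z, so the solid tapers from its base footprint up to z≈22.2. Closing with a flat bottom cap and the tapered top and triangulating gives 8 facets — a wedge (ramp): 23.8 × 12 mm base, rising to 22.2 mm along the y=0 edge and sloping linearly to z=0 at y=12.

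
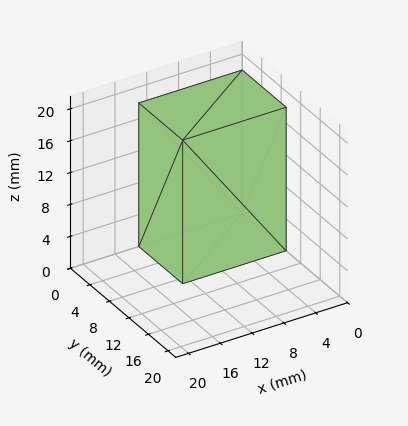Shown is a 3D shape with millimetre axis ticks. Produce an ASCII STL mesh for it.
Reading the render: the shape is a rectangular box, roughly 13 × 9 mm footprint and 18 mm tall (dimensions read to the nearest mm from the axis ticks). For the STL, each face is triangulated and given an outward normal.

solid part
  facet normal 0.0000 0.0000 -1.0000
    outer loop
      vertex 13.000 9.000 0.000
      vertex 13.000 0.000 0.000
      vertex 0.000 0.000 0.000
    endloop
  endfacet
  facet normal 0.0000 0.0000 -1.0000
    outer loop
      vertex 0.000 9.000 0.000
      vertex 13.000 9.000 0.000
      vertex 0.000 0.000 0.000
    endloop
  endfacet
  facet normal 0.0000 0.0000 1.0000
    outer loop
      vertex 0.000 0.000 18.000
      vertex 13.000 0.000 18.000
      vertex 13.000 9.000 18.000
    endloop
  endfacet
  facet normal 0.0000 0.0000 1.0000
    outer loop
      vertex 0.000 0.000 18.000
      vertex 13.000 9.000 18.000
      vertex 0.000 9.000 18.000
    endloop
  endfacet
  facet normal 0.0000 -1.0000 0.0000
    outer loop
      vertex 0.000 0.000 0.000
      vertex 13.000 0.000 0.000
      vertex 13.000 0.000 18.000
    endloop
  endfacet
  facet normal 0.0000 -1.0000 0.0000
    outer loop
      vertex 0.000 0.000 0.000
      vertex 13.000 0.000 18.000
      vertex 0.000 0.000 18.000
    endloop
  endfacet
  facet normal 0.0000 1.0000 0.0000
    outer loop
      vertex 13.000 9.000 18.000
      vertex 13.000 9.000 0.000
      vertex 0.000 9.000 0.000
    endloop
  endfacet
  facet normal 0.0000 1.0000 0.0000
    outer loop
      vertex 0.000 9.000 18.000
      vertex 13.000 9.000 18.000
      vertex 0.000 9.000 0.000
    endloop
  endfacet
  facet normal -1.0000 0.0000 0.0000
    outer loop
      vertex 0.000 9.000 18.000
      vertex 0.000 9.000 0.000
      vertex 0.000 0.000 0.000
    endloop
  endfacet
  facet normal -1.0000 0.0000 0.0000
    outer loop
      vertex 0.000 0.000 18.000
      vertex 0.000 9.000 18.000
      vertex 0.000 0.000 0.000
    endloop
  endfacet
  facet normal 1.0000 0.0000 0.0000
    outer loop
      vertex 13.000 0.000 0.000
      vertex 13.000 9.000 0.000
      vertex 13.000 9.000 18.000
    endloop
  endfacet
  facet normal 1.0000 0.0000 0.0000
    outer loop
      vertex 13.000 0.000 0.000
      vertex 13.000 9.000 18.000
      vertex 13.000 0.000 18.000
    endloop
  endfacet
endsolid part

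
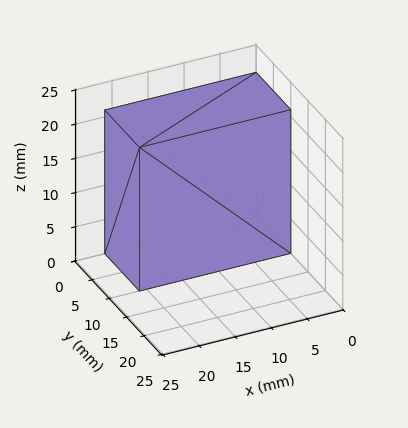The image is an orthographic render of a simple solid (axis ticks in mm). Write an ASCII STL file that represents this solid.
Reading the render: the shape is a rectangular box, roughly 21 × 10 mm footprint and 21 mm tall (dimensions read to the nearest mm from the axis ticks). For the STL, each face is triangulated and given an outward normal.

solid part
  facet normal 0.0000 0.0000 -1.0000
    outer loop
      vertex 21.0 10.0 0.0
      vertex 21.0 0.0 0.0
      vertex 0.0 0.0 0.0
    endloop
  endfacet
  facet normal 0.0000 0.0000 -1.0000
    outer loop
      vertex 0.0 10.0 0.0
      vertex 21.0 10.0 0.0
      vertex 0.0 0.0 0.0
    endloop
  endfacet
  facet normal 0.0000 0.0000 1.0000
    outer loop
      vertex 0.0 0.0 21.0
      vertex 21.0 0.0 21.0
      vertex 21.0 10.0 21.0
    endloop
  endfacet
  facet normal 0.0000 0.0000 1.0000
    outer loop
      vertex 0.0 0.0 21.0
      vertex 21.0 10.0 21.0
      vertex 0.0 10.0 21.0
    endloop
  endfacet
  facet normal 0.0000 -1.0000 0.0000
    outer loop
      vertex 0.0 0.0 0.0
      vertex 21.0 0.0 0.0
      vertex 21.0 0.0 21.0
    endloop
  endfacet
  facet normal 0.0000 -1.0000 0.0000
    outer loop
      vertex 0.0 0.0 0.0
      vertex 21.0 0.0 21.0
      vertex 0.0 0.0 21.0
    endloop
  endfacet
  facet normal 0.0000 1.0000 0.0000
    outer loop
      vertex 21.0 10.0 21.0
      vertex 21.0 10.0 0.0
      vertex 0.0 10.0 0.0
    endloop
  endfacet
  facet normal 0.0000 1.0000 0.0000
    outer loop
      vertex 0.0 10.0 21.0
      vertex 21.0 10.0 21.0
      vertex 0.0 10.0 0.0
    endloop
  endfacet
  facet normal -1.0000 0.0000 0.0000
    outer loop
      vertex 0.0 10.0 21.0
      vertex 0.0 10.0 0.0
      vertex 0.0 0.0 0.0
    endloop
  endfacet
  facet normal -1.0000 0.0000 0.0000
    outer loop
      vertex 0.0 0.0 21.0
      vertex 0.0 10.0 21.0
      vertex 0.0 0.0 0.0
    endloop
  endfacet
  facet normal 1.0000 0.0000 0.0000
    outer loop
      vertex 21.0 0.0 0.0
      vertex 21.0 10.0 0.0
      vertex 21.0 10.0 21.0
    endloop
  endfacet
  facet normal 1.0000 0.0000 0.0000
    outer loop
      vertex 21.0 0.0 0.0
      vertex 21.0 10.0 21.0
      vertex 21.0 0.0 21.0
    endloop
  endfacet
endsolid part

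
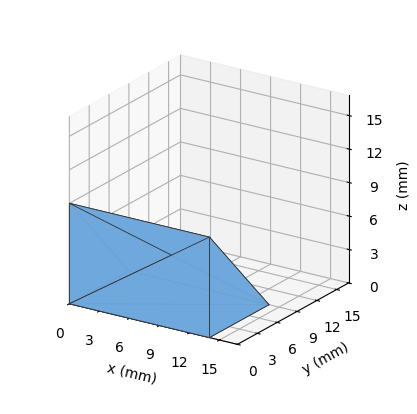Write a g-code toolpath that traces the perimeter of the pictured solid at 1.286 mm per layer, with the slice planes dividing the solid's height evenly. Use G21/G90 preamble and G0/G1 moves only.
Reading the render: the shape is a wedge (ramp): 14 × 9 mm base, rising to 9 mm along the y=0 edge and sloping linearly to z=0 at y=9 (dimensions read to the nearest mm from the axis ticks). For the g-code, the solid's height is divided into equal slices at the stated Δz and each level perimeter traced with G1 moves after a G0 lift.

; perimeter-only toolpath
G21 ; units = mm
G90 ; absolute positioning
G28 ; home
; layer 1
G0 Z1.286
G0 X0.000 Y0.000
G1 X14.000 Y0.000
G1 X14.000 Y7.714
G1 X0.000 Y7.714
G1 X0.000 Y0.000
; layer 2
G0 Z2.571
G0 X0.000 Y0.000
G1 X14.000 Y0.000
G1 X14.000 Y6.429
G1 X0.000 Y6.429
G1 X0.000 Y0.000
; layer 3
G0 Z3.857
G0 X0.000 Y0.000
G1 X14.000 Y0.000
G1 X14.000 Y5.143
G1 X0.000 Y5.143
G1 X0.000 Y0.000
; layer 4
G0 Z5.143
G0 X0.000 Y0.000
G1 X14.000 Y0.000
G1 X14.000 Y3.857
G1 X0.000 Y3.857
G1 X0.000 Y0.000
; layer 5
G0 Z6.429
G0 X0.000 Y0.000
G1 X14.000 Y0.000
G1 X14.000 Y2.571
G1 X0.000 Y2.571
G1 X0.000 Y0.000
; layer 6
G0 Z7.714
G0 X0.000 Y0.000
G1 X14.000 Y0.000
G1 X14.000 Y1.286
G1 X0.000 Y1.286
G1 X0.000 Y0.000
M2 ; end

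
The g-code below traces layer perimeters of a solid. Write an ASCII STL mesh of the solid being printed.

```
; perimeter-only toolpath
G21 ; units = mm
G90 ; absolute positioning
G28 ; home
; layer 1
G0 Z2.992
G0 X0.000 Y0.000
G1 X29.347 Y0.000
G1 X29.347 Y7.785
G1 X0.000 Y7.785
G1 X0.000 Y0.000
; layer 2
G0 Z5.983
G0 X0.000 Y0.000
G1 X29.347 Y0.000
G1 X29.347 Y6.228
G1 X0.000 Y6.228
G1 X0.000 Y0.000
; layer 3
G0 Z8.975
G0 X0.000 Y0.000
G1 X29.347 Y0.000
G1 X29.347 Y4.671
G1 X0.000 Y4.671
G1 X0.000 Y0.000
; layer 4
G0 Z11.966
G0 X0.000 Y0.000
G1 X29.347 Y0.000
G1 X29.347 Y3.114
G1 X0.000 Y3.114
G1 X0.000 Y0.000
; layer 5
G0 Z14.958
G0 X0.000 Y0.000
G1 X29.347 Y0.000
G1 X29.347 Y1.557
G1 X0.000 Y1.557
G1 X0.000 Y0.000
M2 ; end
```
solid part
  facet normal 0.0000 0.0000 -1.0000
    outer loop
      vertex 29.347 9.342 0.000
      vertex 29.347 0.000 0.000
      vertex 0.000 0.000 0.000
    endloop
  endfacet
  facet normal 0.0000 0.0000 -1.0000
    outer loop
      vertex 0.000 9.342 0.000
      vertex 29.347 9.342 0.000
      vertex 0.000 0.000 0.000
    endloop
  endfacet
  facet normal 0.0000 -1.0000 0.0000
    outer loop
      vertex 0.000 0.000 0.000
      vertex 29.347 0.000 0.000
      vertex 29.347 0.000 17.949
    endloop
  endfacet
  facet normal 0.0000 -1.0000 0.0000
    outer loop
      vertex 0.000 0.000 0.000
      vertex 29.347 0.000 17.949
      vertex 0.000 0.000 17.949
    endloop
  endfacet
  facet normal 0.0000 0.8870 0.4617
    outer loop
      vertex 0.000 0.000 17.949
      vertex 29.347 0.000 17.949
      vertex 29.347 9.342 0.000
    endloop
  endfacet
  facet normal 0.0000 0.8870 0.4617
    outer loop
      vertex 0.000 0.000 17.949
      vertex 29.347 9.342 0.000
      vertex 0.000 9.342 0.000
    endloop
  endfacet
  facet normal -1.0000 0.0000 0.0000
    outer loop
      vertex 0.000 0.000 17.949
      vertex 0.000 9.342 0.000
      vertex 0.000 0.000 0.000
    endloop
  endfacet
  facet normal 1.0000 0.0000 0.0000
    outer loop
      vertex 29.347 0.000 0.000
      vertex 29.347 9.342 0.000
      vertex 29.347 0.000 17.949
    endloop
  endfacet
endsolid part

The G0 Z moves step by Δz≈2.992 mm. The G1 loops shrink linearly with z, so the solid tapers from its base footprint up to z≈17.9. Closing with a flat bottom cap and the tapered top and triangulating gives 8 facets — a wedge (ramp): 29.3 × 9.34 mm base, rising to 17.9 mm along the y=0 edge and sloping linearly to z=0 at y=9.34.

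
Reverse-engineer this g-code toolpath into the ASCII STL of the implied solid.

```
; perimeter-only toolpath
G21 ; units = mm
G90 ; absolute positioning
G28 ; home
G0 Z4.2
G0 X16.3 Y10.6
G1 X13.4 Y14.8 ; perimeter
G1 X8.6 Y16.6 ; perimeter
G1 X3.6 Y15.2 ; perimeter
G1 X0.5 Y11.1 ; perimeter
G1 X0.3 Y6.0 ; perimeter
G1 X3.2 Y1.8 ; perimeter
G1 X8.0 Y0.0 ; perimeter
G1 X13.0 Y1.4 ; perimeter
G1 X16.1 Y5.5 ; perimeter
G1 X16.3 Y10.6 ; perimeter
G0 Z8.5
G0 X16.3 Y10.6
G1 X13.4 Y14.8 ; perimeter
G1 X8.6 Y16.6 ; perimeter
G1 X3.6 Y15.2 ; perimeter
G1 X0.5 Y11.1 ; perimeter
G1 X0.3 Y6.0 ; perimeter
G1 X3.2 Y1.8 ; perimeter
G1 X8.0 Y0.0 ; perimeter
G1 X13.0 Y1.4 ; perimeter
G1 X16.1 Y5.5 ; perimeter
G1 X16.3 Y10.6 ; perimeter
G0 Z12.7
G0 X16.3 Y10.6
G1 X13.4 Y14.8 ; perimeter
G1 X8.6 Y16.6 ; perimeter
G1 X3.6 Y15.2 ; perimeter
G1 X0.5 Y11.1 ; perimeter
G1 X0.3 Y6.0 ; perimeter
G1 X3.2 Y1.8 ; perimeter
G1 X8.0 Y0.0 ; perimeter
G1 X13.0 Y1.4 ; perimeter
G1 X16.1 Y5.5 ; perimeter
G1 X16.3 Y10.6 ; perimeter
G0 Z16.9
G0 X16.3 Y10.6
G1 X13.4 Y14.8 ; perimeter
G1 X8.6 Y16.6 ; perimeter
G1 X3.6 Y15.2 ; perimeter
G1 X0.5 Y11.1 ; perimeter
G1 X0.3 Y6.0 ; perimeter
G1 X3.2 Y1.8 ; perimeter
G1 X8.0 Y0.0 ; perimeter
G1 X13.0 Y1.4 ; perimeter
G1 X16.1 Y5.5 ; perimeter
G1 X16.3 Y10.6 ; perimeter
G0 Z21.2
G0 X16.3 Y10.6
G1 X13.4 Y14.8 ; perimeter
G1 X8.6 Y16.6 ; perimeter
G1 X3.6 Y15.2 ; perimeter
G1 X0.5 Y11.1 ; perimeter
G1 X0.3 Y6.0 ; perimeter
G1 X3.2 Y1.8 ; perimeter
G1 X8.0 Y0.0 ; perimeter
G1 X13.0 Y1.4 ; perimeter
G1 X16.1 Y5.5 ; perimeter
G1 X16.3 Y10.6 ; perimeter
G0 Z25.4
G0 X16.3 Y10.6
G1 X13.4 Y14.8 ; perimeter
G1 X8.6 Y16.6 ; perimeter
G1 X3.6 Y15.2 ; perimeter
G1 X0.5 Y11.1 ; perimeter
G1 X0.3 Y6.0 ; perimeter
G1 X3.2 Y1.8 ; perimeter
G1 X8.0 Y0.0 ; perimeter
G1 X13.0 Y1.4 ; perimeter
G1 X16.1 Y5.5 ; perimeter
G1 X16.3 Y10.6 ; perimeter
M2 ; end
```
solid part
  facet normal 0.0000 0.0000 -1.0000
    outer loop
      vertex 8.6 16.6 0.0
      vertex 13.4 14.8 0.0
      vertex 16.3 10.6 0.0
    endloop
  endfacet
  facet normal 0.0000 0.0000 -1.0000
    outer loop
      vertex 3.6 15.2 0.0
      vertex 8.6 16.6 0.0
      vertex 16.3 10.6 0.0
    endloop
  endfacet
  facet normal 0.0000 0.0000 -1.0000
    outer loop
      vertex 0.5 11.1 0.0
      vertex 3.6 15.2 0.0
      vertex 16.3 10.6 0.0
    endloop
  endfacet
  facet normal 0.0000 0.0000 -1.0000
    outer loop
      vertex 0.3 6.0 0.0
      vertex 0.5 11.1 0.0
      vertex 16.3 10.6 0.0
    endloop
  endfacet
  facet normal 0.0000 0.0000 -1.0000
    outer loop
      vertex 3.2 1.8 0.0
      vertex 0.3 6.0 0.0
      vertex 16.3 10.6 0.0
    endloop
  endfacet
  facet normal 0.0000 0.0000 -1.0000
    outer loop
      vertex 8.0 0.0 0.0
      vertex 3.2 1.8 0.0
      vertex 16.3 10.6 0.0
    endloop
  endfacet
  facet normal 0.0000 0.0000 -1.0000
    outer loop
      vertex 13.0 1.4 0.0
      vertex 8.0 0.0 0.0
      vertex 16.3 10.6 0.0
    endloop
  endfacet
  facet normal 0.0000 0.0000 -1.0000
    outer loop
      vertex 16.1 5.5 0.0
      vertex 13.0 1.4 0.0
      vertex 16.3 10.6 0.0
    endloop
  endfacet
  facet normal 0.0000 0.0000 1.0000
    outer loop
      vertex 16.3 10.6 25.4
      vertex 13.4 14.8 25.4
      vertex 8.6 16.6 25.4
    endloop
  endfacet
  facet normal 0.0000 0.0000 1.0000
    outer loop
      vertex 16.3 10.6 25.4
      vertex 8.6 16.6 25.4
      vertex 3.6 15.2 25.4
    endloop
  endfacet
  facet normal 0.0000 0.0000 1.0000
    outer loop
      vertex 16.3 10.6 25.4
      vertex 3.6 15.2 25.4
      vertex 0.5 11.1 25.4
    endloop
  endfacet
  facet normal 0.0000 0.0000 1.0000
    outer loop
      vertex 16.3 10.6 25.4
      vertex 0.5 11.1 25.4
      vertex 0.3 6.0 25.4
    endloop
  endfacet
  facet normal 0.0000 0.0000 1.0000
    outer loop
      vertex 16.3 10.6 25.4
      vertex 0.3 6.0 25.4
      vertex 3.2 1.8 25.4
    endloop
  endfacet
  facet normal 0.0000 0.0000 1.0000
    outer loop
      vertex 16.3 10.6 25.4
      vertex 3.2 1.8 25.4
      vertex 8.0 0.0 25.4
    endloop
  endfacet
  facet normal 0.0000 0.0000 1.0000
    outer loop
      vertex 16.3 10.6 25.4
      vertex 8.0 0.0 25.4
      vertex 13.0 1.4 25.4
    endloop
  endfacet
  facet normal 0.0000 0.0000 1.0000
    outer loop
      vertex 16.3 10.6 25.4
      vertex 13.0 1.4 25.4
      vertex 16.1 5.5 25.4
    endloop
  endfacet
  facet normal 0.8229 0.5682 0.0000
    outer loop
      vertex 16.3 10.6 0.0
      vertex 13.4 14.8 0.0
      vertex 13.4 14.8 25.4
    endloop
  endfacet
  facet normal 0.8229 0.5682 0.0000
    outer loop
      vertex 16.3 10.6 0.0
      vertex 13.4 14.8 25.4
      vertex 16.3 10.6 25.4
    endloop
  endfacet
  facet normal 0.3511 0.9363 0.0000
    outer loop
      vertex 13.4 14.8 0.0
      vertex 8.6 16.6 0.0
      vertex 8.6 16.6 25.4
    endloop
  endfacet
  facet normal 0.3511 0.9363 0.0000
    outer loop
      vertex 13.4 14.8 0.0
      vertex 8.6 16.6 25.4
      vertex 13.4 14.8 25.4
    endloop
  endfacet
  facet normal -0.2696 0.9630 0.0000
    outer loop
      vertex 8.6 16.6 0.0
      vertex 3.6 15.2 0.0
      vertex 3.6 15.2 25.4
    endloop
  endfacet
  facet normal -0.2696 0.9630 0.0000
    outer loop
      vertex 8.6 16.6 0.0
      vertex 3.6 15.2 25.4
      vertex 8.6 16.6 25.4
    endloop
  endfacet
  facet normal -0.7977 0.6031 0.0000
    outer loop
      vertex 3.6 15.2 0.0
      vertex 0.5 11.1 0.0
      vertex 0.5 11.1 25.4
    endloop
  endfacet
  facet normal -0.7977 0.6031 0.0000
    outer loop
      vertex 3.6 15.2 0.0
      vertex 0.5 11.1 25.4
      vertex 3.6 15.2 25.4
    endloop
  endfacet
  facet normal -0.9992 0.0392 0.0000
    outer loop
      vertex 0.5 11.1 0.0
      vertex 0.3 6.0 0.0
      vertex 0.3 6.0 25.4
    endloop
  endfacet
  facet normal -0.9992 0.0392 0.0000
    outer loop
      vertex 0.5 11.1 0.0
      vertex 0.3 6.0 25.4
      vertex 0.5 11.1 25.4
    endloop
  endfacet
  facet normal -0.8229 -0.5682 0.0000
    outer loop
      vertex 0.3 6.0 0.0
      vertex 3.2 1.8 0.0
      vertex 3.2 1.8 25.4
    endloop
  endfacet
  facet normal -0.8229 -0.5682 0.0000
    outer loop
      vertex 0.3 6.0 0.0
      vertex 3.2 1.8 25.4
      vertex 0.3 6.0 25.4
    endloop
  endfacet
  facet normal -0.3511 -0.9363 0.0000
    outer loop
      vertex 3.2 1.8 0.0
      vertex 8.0 0.0 0.0
      vertex 8.0 0.0 25.4
    endloop
  endfacet
  facet normal -0.3511 -0.9363 0.0000
    outer loop
      vertex 3.2 1.8 0.0
      vertex 8.0 0.0 25.4
      vertex 3.2 1.8 25.4
    endloop
  endfacet
  facet normal 0.2696 -0.9630 0.0000
    outer loop
      vertex 8.0 0.0 0.0
      vertex 13.0 1.4 0.0
      vertex 13.0 1.4 25.4
    endloop
  endfacet
  facet normal 0.2696 -0.9630 0.0000
    outer loop
      vertex 8.0 0.0 0.0
      vertex 13.0 1.4 25.4
      vertex 8.0 0.0 25.4
    endloop
  endfacet
  facet normal 0.7977 -0.6031 0.0000
    outer loop
      vertex 13.0 1.4 0.0
      vertex 16.1 5.5 0.0
      vertex 16.1 5.5 25.4
    endloop
  endfacet
  facet normal 0.7977 -0.6031 0.0000
    outer loop
      vertex 13.0 1.4 0.0
      vertex 16.1 5.5 25.4
      vertex 13.0 1.4 25.4
    endloop
  endfacet
  facet normal 0.9992 -0.0392 0.0000
    outer loop
      vertex 16.1 5.5 0.0
      vertex 16.3 10.6 0.0
      vertex 16.3 10.6 25.4
    endloop
  endfacet
  facet normal 0.9992 -0.0392 0.0000
    outer loop
      vertex 16.1 5.5 0.0
      vertex 16.3 10.6 25.4
      vertex 16.1 5.5 25.4
    endloop
  endfacet
endsolid part

The G0 Z moves step by Δz≈4.2 mm. Every layer's G1 loop is the same polygon, so the solid is a straight extrusion of it from z=0 to z≈25.4. Closing with flat bottom and top caps and triangulating gives 36 facets — a regular 10-sided prism (a cylinder approximated with 10 flat sides), circumscribed radius ≈ 8.3 mm, height ≈ 25.4 mm.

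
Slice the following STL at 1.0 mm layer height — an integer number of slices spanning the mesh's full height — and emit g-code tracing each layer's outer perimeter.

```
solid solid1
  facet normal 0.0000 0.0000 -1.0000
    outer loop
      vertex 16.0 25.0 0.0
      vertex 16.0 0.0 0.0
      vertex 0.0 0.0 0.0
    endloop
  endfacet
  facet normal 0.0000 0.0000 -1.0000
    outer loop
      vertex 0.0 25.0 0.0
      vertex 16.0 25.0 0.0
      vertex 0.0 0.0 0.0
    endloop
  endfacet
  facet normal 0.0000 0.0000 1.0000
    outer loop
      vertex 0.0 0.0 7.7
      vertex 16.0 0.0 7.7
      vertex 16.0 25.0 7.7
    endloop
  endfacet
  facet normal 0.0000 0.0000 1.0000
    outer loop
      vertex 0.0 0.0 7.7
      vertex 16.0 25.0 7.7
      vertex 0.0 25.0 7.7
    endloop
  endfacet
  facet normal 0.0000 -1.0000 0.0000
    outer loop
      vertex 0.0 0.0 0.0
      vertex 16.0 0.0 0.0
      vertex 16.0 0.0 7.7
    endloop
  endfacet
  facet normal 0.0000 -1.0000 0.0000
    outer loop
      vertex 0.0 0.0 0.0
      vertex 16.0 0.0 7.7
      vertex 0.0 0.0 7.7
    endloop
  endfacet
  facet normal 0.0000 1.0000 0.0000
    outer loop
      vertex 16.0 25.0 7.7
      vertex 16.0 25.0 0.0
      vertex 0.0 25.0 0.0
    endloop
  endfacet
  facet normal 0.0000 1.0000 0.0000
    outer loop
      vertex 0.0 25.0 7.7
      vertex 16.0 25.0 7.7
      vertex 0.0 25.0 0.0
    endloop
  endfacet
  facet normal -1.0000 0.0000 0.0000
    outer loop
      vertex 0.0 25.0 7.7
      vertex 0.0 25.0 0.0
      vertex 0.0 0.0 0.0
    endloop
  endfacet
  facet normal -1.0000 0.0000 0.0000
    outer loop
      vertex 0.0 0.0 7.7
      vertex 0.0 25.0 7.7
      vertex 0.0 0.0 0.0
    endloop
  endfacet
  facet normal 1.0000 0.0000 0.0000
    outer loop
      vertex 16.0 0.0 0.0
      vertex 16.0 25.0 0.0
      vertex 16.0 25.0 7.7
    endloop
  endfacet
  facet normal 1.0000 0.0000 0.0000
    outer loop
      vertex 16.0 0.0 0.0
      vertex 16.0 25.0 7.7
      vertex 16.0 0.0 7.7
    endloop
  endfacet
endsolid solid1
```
; perimeter-only toolpath
G21 ; units = mm
G90 ; absolute positioning
G28 ; home
; layer 1
G0 Z1.0
G0 X0.0 Y0.0
G1 X16.0 Y0.0
G1 X16.0 Y25.0
G1 X0.0 Y25.0
G1 X0.0 Y0.0
; layer 2
G0 Z1.9
G0 X0.0 Y0.0
G1 X16.0 Y0.0
G1 X16.0 Y25.0
G1 X0.0 Y25.0
G1 X0.0 Y0.0
; layer 3
G0 Z2.9
G0 X0.0 Y0.0
G1 X16.0 Y0.0
G1 X16.0 Y25.0
G1 X0.0 Y25.0
G1 X0.0 Y0.0
; layer 4
G0 Z3.9
G0 X0.0 Y0.0
G1 X16.0 Y0.0
G1 X16.0 Y25.0
G1 X0.0 Y25.0
G1 X0.0 Y0.0
; layer 5
G0 Z4.8
G0 X0.0 Y0.0
G1 X16.0 Y0.0
G1 X16.0 Y25.0
G1 X0.0 Y25.0
G1 X0.0 Y0.0
; layer 6
G0 Z5.8
G0 X0.0 Y0.0
G1 X16.0 Y0.0
G1 X16.0 Y25.0
G1 X0.0 Y25.0
G1 X0.0 Y0.0
; layer 7
G0 Z6.7
G0 X0.0 Y0.0
G1 X16.0 Y0.0
G1 X16.0 Y25.0
G1 X0.0 Y25.0
G1 X0.0 Y0.0
; layer 8
G0 Z7.7
G0 X0.0 Y0.0
G1 X16.0 Y0.0
G1 X16.0 Y25.0
G1 X0.0 Y25.0
G1 X0.0 Y0.0
M2 ; end

The solid is a rectangular box, roughly 16 × 25 mm footprint and 7.7 mm tall. Slicing at Δz = 1.0 mm — 8 equal slices spanning the solid's height, so layer i sits at z = i·h/8 — gives 8 non-empty perimeters. Each is a 4-segment closed polygon; G0 lifts to the layer z and rapids to the start vertex, then G1 traces the edges.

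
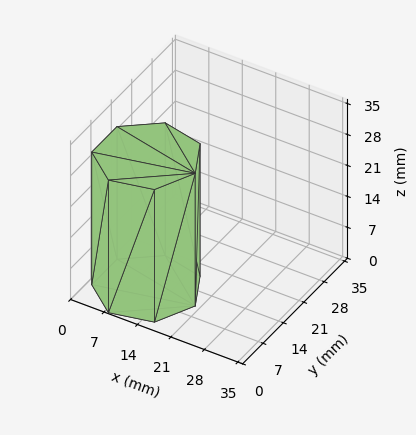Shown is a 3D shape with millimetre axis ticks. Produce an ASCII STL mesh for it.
Reading the render: the shape is a regular 7-sided prism (a cylinder approximated with 7 flat sides), circumscribed radius ≈ 10 mm, height ≈ 30 mm (dimensions read to the nearest mm from the axis ticks). For the STL, each face is triangulated and given an outward normal.

solid part
  facet normal 0.0000 0.0000 -1.0000
    outer loop
      vertex 7.775 19.749 0.000
      vertex 16.235 17.818 0.000
      vertex 20.000 10.000 0.000
    endloop
  endfacet
  facet normal 0.0000 0.0000 -1.0000
    outer loop
      vertex 0.990 14.339 0.000
      vertex 7.775 19.749 0.000
      vertex 20.000 10.000 0.000
    endloop
  endfacet
  facet normal 0.0000 0.0000 -1.0000
    outer loop
      vertex 0.990 5.661 0.000
      vertex 0.990 14.339 0.000
      vertex 20.000 10.000 0.000
    endloop
  endfacet
  facet normal 0.0000 0.0000 -1.0000
    outer loop
      vertex 7.775 0.251 0.000
      vertex 0.990 5.661 0.000
      vertex 20.000 10.000 0.000
    endloop
  endfacet
  facet normal 0.0000 0.0000 -1.0000
    outer loop
      vertex 16.235 2.182 0.000
      vertex 7.775 0.251 0.000
      vertex 20.000 10.000 0.000
    endloop
  endfacet
  facet normal 0.0000 0.0000 1.0000
    outer loop
      vertex 20.000 10.000 30.000
      vertex 16.235 17.818 30.000
      vertex 7.775 19.749 30.000
    endloop
  endfacet
  facet normal 0.0000 0.0000 1.0000
    outer loop
      vertex 20.000 10.000 30.000
      vertex 7.775 19.749 30.000
      vertex 0.990 14.339 30.000
    endloop
  endfacet
  facet normal 0.0000 0.0000 1.0000
    outer loop
      vertex 20.000 10.000 30.000
      vertex 0.990 14.339 30.000
      vertex 0.990 5.661 30.000
    endloop
  endfacet
  facet normal 0.0000 0.0000 1.0000
    outer loop
      vertex 20.000 10.000 30.000
      vertex 0.990 5.661 30.000
      vertex 7.775 0.251 30.000
    endloop
  endfacet
  facet normal 0.0000 0.0000 1.0000
    outer loop
      vertex 20.000 10.000 30.000
      vertex 7.775 0.251 30.000
      vertex 16.235 2.182 30.000
    endloop
  endfacet
  facet normal 0.9010 0.4339 0.0000
    outer loop
      vertex 20.000 10.000 0.000
      vertex 16.235 17.818 0.000
      vertex 16.235 17.818 30.000
    endloop
  endfacet
  facet normal 0.9010 0.4339 0.0000
    outer loop
      vertex 20.000 10.000 0.000
      vertex 16.235 17.818 30.000
      vertex 20.000 10.000 30.000
    endloop
  endfacet
  facet normal 0.2225 0.9749 0.0000
    outer loop
      vertex 16.235 17.818 0.000
      vertex 7.775 19.749 0.000
      vertex 7.775 19.749 30.000
    endloop
  endfacet
  facet normal 0.2225 0.9749 0.0000
    outer loop
      vertex 16.235 17.818 0.000
      vertex 7.775 19.749 30.000
      vertex 16.235 17.818 30.000
    endloop
  endfacet
  facet normal -0.6234 0.7819 0.0000
    outer loop
      vertex 7.775 19.749 0.000
      vertex 0.990 14.339 0.000
      vertex 0.990 14.339 30.000
    endloop
  endfacet
  facet normal -0.6234 0.7819 0.0000
    outer loop
      vertex 7.775 19.749 0.000
      vertex 0.990 14.339 30.000
      vertex 7.775 19.749 30.000
    endloop
  endfacet
  facet normal -1.0000 0.0000 0.0000
    outer loop
      vertex 0.990 14.339 0.000
      vertex 0.990 5.661 0.000
      vertex 0.990 5.661 30.000
    endloop
  endfacet
  facet normal -1.0000 0.0000 0.0000
    outer loop
      vertex 0.990 14.339 0.000
      vertex 0.990 5.661 30.000
      vertex 0.990 14.339 30.000
    endloop
  endfacet
  facet normal -0.6234 -0.7819 0.0000
    outer loop
      vertex 0.990 5.661 0.000
      vertex 7.775 0.251 0.000
      vertex 7.775 0.251 30.000
    endloop
  endfacet
  facet normal -0.6234 -0.7819 0.0000
    outer loop
      vertex 0.990 5.661 0.000
      vertex 7.775 0.251 30.000
      vertex 0.990 5.661 30.000
    endloop
  endfacet
  facet normal 0.2225 -0.9749 0.0000
    outer loop
      vertex 7.775 0.251 0.000
      vertex 16.235 2.182 0.000
      vertex 16.235 2.182 30.000
    endloop
  endfacet
  facet normal 0.2225 -0.9749 0.0000
    outer loop
      vertex 7.775 0.251 0.000
      vertex 16.235 2.182 30.000
      vertex 7.775 0.251 30.000
    endloop
  endfacet
  facet normal 0.9010 -0.4339 0.0000
    outer loop
      vertex 16.235 2.182 0.000
      vertex 20.000 10.000 0.000
      vertex 20.000 10.000 30.000
    endloop
  endfacet
  facet normal 0.9010 -0.4339 0.0000
    outer loop
      vertex 16.235 2.182 0.000
      vertex 20.000 10.000 30.000
      vertex 16.235 2.182 30.000
    endloop
  endfacet
endsolid part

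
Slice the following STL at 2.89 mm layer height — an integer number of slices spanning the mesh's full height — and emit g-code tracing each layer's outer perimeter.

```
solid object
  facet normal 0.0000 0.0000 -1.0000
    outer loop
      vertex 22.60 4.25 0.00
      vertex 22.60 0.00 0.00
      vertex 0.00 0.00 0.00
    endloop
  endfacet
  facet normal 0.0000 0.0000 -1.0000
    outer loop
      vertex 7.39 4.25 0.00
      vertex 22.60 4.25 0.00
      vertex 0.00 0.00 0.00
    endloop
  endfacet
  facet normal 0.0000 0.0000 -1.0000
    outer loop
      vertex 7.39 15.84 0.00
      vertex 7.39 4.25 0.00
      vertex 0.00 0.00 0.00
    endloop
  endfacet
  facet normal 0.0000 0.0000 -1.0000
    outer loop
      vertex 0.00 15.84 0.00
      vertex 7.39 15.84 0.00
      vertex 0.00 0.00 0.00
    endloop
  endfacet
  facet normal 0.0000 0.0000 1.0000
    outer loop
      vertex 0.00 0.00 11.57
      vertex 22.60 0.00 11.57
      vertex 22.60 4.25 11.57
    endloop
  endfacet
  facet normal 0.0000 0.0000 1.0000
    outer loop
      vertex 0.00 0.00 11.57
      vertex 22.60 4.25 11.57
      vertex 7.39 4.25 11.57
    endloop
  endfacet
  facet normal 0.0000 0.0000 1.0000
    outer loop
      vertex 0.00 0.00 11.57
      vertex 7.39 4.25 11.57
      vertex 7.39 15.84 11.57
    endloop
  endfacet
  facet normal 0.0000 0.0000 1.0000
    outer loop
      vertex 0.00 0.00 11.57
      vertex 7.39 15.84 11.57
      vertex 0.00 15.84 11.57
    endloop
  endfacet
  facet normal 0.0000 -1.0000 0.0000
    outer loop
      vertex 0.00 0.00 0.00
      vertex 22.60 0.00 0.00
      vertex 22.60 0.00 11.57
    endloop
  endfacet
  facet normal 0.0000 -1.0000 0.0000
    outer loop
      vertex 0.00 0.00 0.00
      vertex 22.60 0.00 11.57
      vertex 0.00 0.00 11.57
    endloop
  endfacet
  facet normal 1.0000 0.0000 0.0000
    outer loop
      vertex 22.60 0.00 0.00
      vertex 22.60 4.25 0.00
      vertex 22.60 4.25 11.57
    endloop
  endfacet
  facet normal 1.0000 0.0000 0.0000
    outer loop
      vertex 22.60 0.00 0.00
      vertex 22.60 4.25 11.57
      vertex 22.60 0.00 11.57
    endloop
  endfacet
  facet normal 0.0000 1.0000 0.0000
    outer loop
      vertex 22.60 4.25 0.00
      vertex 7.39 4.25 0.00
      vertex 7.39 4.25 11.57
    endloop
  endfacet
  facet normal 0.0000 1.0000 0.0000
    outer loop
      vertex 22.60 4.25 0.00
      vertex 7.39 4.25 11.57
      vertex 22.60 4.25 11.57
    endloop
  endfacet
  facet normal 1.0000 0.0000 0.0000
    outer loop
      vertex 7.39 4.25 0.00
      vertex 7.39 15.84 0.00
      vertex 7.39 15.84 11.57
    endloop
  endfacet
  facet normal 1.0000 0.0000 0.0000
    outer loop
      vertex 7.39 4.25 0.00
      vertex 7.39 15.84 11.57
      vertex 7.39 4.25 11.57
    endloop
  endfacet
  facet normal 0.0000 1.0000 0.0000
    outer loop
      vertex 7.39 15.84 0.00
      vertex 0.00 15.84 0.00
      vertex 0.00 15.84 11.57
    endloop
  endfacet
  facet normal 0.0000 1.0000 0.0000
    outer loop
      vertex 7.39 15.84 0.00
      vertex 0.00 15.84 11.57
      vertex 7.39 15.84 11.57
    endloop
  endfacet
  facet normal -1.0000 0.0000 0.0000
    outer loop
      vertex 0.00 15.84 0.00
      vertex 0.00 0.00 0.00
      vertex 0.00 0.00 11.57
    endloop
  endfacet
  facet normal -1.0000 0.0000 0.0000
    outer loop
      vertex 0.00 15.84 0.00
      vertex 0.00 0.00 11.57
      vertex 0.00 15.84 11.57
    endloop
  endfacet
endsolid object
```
; perimeter-only toolpath
G21 ; units = mm
G90 ; absolute positioning
G28 ; home
; layer 1
G0 Z2.89
G0 X0.00 Y0.00
G1 X22.60 Y0.00
G1 X22.60 Y4.25
G1 X7.39 Y4.25
G1 X7.39 Y15.84
G1 X0.00 Y15.84
G1 X0.00 Y0.00
; layer 2
G0 Z5.79
G0 X0.00 Y0.00
G1 X22.60 Y0.00
G1 X22.60 Y4.25
G1 X7.39 Y4.25
G1 X7.39 Y15.84
G1 X0.00 Y15.84
G1 X0.00 Y0.00
; layer 3
G0 Z8.68
G0 X0.00 Y0.00
G1 X22.60 Y0.00
G1 X22.60 Y4.25
G1 X7.39 Y4.25
G1 X7.39 Y15.84
G1 X0.00 Y15.84
G1 X0.00 Y0.00
; layer 4
G0 Z11.57
G0 X0.00 Y0.00
G1 X22.60 Y0.00
G1 X22.60 Y4.25
G1 X7.39 Y4.25
G1 X7.39 Y15.84
G1 X0.00 Y15.84
G1 X0.00 Y0.00
M2 ; end

The solid is an L-shaped prism: outer 22.6 × 15.8 mm, arm thicknesses ≈ 4.25 mm (horizontal) and 7.39 mm (vertical), extruded 11.6 mm in z. Slicing at Δz = 2.89 mm — 4 equal slices spanning the solid's height, so layer i sits at z = i·h/4 — gives 4 non-empty perimeters. Each is a 6-segment closed polygon; G0 lifts to the layer z and rapids to the start vertex, then G1 traces the edges.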